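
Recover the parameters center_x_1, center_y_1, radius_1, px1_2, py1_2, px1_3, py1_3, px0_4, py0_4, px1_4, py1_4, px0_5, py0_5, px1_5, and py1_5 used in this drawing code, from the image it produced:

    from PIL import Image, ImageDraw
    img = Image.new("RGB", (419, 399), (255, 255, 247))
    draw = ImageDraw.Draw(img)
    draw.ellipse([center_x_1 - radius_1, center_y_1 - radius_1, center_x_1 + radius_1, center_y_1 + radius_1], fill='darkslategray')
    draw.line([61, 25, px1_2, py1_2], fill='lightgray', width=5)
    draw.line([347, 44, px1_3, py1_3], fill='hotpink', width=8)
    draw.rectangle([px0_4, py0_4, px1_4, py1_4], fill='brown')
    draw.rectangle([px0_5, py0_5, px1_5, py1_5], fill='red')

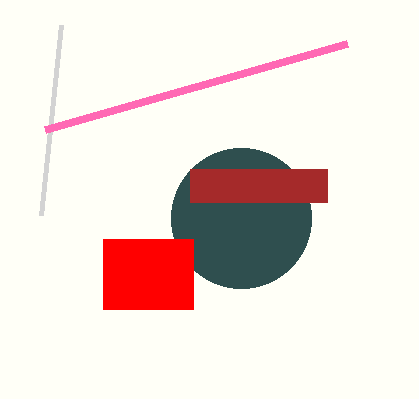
center_x_1 = 241, center_y_1 = 218, radius_1 = 70, px1_2 = 41, py1_2 = 215, px1_3 = 45, py1_3 = 130, px0_4 = 190, py0_4 = 169, px1_4 = 327, py1_4 = 202, px0_5 = 103, py0_5 = 239, px1_5 = 193, py1_5 = 309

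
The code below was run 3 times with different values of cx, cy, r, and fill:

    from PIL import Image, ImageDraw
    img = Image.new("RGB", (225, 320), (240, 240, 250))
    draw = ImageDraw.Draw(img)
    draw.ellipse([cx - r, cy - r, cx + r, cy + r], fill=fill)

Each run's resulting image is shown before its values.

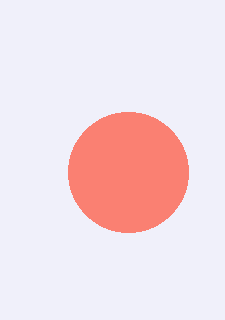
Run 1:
cx = 128
cy = 172
r = 60
fill = 'salmon'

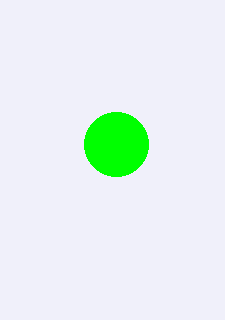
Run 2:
cx = 116, cy = 144, r = 32, fill = 'lime'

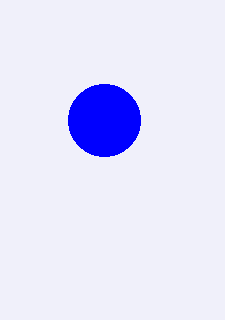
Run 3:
cx = 104, cy = 120, r = 36, fill = 'blue'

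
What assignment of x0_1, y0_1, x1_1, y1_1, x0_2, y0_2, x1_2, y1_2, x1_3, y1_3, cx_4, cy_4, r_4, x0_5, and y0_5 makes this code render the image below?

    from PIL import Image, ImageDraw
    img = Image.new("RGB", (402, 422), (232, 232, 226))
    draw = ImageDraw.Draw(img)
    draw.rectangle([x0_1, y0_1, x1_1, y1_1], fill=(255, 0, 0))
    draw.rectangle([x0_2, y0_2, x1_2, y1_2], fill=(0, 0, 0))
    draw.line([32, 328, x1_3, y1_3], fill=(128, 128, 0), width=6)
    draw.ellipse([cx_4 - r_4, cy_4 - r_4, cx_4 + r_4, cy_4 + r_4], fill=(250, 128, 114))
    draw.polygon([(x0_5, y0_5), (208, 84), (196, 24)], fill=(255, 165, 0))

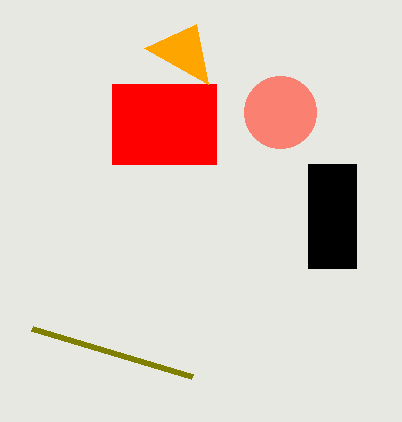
x0_1 = 112
y0_1 = 84
x1_1 = 216
y1_1 = 164
x0_2 = 308
y0_2 = 164
x1_2 = 356
y1_2 = 268
x1_3 = 192
y1_3 = 376
cx_4 = 280
cy_4 = 112
r_4 = 36
x0_5 = 144
y0_5 = 48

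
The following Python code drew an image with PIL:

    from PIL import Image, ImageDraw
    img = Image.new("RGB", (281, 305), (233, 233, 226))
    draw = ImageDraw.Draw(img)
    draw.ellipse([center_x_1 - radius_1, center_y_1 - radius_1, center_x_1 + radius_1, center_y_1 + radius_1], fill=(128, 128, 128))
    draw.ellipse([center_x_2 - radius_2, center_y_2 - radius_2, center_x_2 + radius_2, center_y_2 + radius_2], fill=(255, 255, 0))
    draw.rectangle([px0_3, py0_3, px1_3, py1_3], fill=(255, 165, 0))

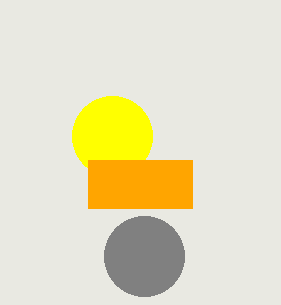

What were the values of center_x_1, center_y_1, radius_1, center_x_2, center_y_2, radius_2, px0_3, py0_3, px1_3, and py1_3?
center_x_1 = 144
center_y_1 = 256
radius_1 = 40
center_x_2 = 112
center_y_2 = 136
radius_2 = 40
px0_3 = 88
py0_3 = 160
px1_3 = 192
py1_3 = 208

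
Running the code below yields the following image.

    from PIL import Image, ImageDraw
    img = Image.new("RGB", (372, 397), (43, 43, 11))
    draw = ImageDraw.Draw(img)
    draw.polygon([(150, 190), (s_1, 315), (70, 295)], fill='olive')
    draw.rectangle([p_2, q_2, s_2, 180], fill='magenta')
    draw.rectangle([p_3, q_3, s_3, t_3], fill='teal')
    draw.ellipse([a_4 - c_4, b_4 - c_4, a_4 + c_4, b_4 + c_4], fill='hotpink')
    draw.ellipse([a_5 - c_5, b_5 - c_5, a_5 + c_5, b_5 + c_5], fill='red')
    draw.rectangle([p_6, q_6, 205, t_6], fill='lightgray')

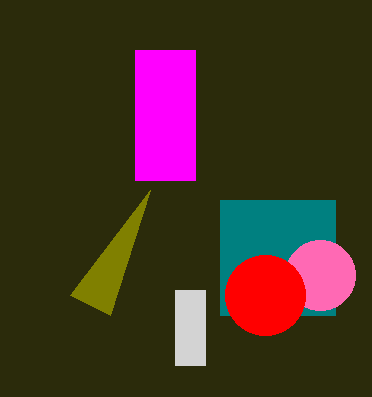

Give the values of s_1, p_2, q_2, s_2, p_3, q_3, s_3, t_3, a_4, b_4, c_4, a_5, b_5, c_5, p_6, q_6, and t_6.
s_1 = 110; p_2 = 135; q_2 = 50; s_2 = 195; p_3 = 220; q_3 = 200; s_3 = 335; t_3 = 315; a_4 = 320; b_4 = 275; c_4 = 35; a_5 = 265; b_5 = 295; c_5 = 40; p_6 = 175; q_6 = 290; t_6 = 365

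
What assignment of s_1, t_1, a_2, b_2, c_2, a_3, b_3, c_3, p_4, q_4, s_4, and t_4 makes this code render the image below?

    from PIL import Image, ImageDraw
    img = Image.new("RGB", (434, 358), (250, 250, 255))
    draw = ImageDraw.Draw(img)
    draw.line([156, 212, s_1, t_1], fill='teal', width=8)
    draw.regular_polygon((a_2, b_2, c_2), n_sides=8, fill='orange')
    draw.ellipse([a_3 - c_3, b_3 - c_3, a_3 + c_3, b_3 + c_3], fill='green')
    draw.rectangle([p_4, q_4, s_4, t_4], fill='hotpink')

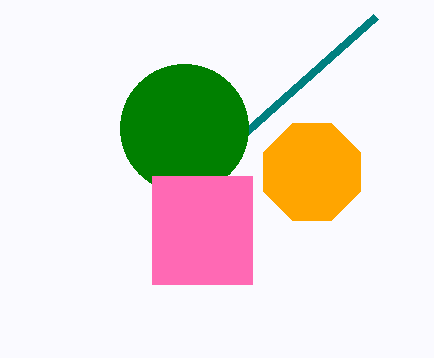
s_1 = 376, t_1 = 16, a_2 = 312, b_2 = 172, c_2 = 52, a_3 = 184, b_3 = 128, c_3 = 64, p_4 = 152, q_4 = 176, s_4 = 252, t_4 = 284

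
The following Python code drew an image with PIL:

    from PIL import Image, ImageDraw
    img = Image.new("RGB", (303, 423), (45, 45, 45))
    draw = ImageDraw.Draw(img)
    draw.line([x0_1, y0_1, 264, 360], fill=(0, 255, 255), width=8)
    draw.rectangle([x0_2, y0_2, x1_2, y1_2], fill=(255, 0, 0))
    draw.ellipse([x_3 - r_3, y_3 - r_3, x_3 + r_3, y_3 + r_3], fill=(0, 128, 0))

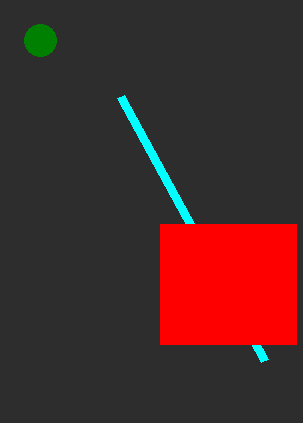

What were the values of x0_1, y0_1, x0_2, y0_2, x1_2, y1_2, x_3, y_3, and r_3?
x0_1 = 120, y0_1 = 96, x0_2 = 160, y0_2 = 224, x1_2 = 296, y1_2 = 344, x_3 = 40, y_3 = 40, r_3 = 16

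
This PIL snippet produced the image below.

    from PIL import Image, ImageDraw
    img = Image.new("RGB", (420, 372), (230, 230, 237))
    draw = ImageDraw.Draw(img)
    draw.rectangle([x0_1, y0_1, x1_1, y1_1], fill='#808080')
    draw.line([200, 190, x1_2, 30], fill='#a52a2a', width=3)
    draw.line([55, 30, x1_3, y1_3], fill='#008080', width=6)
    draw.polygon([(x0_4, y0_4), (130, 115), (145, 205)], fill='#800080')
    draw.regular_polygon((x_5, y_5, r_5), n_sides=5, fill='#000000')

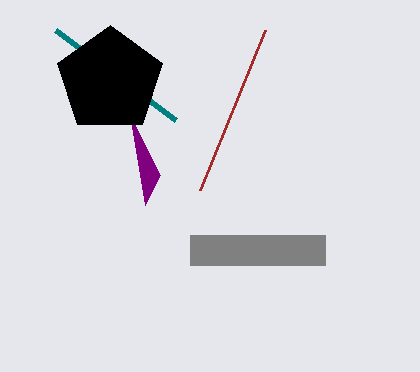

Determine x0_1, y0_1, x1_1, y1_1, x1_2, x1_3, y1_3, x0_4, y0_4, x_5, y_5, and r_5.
x0_1 = 190
y0_1 = 235
x1_1 = 325
y1_1 = 265
x1_2 = 265
x1_3 = 175
y1_3 = 120
x0_4 = 160
y0_4 = 175
x_5 = 110
y_5 = 80
r_5 = 55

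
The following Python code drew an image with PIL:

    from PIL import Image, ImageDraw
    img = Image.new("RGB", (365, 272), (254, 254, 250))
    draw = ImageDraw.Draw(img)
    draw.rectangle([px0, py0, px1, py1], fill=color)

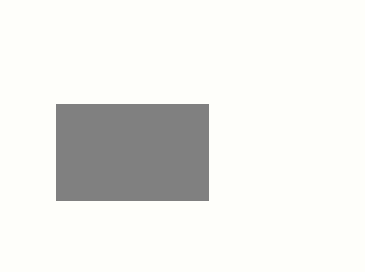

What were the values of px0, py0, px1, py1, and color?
px0 = 56
py0 = 104
px1 = 208
py1 = 200
color = 'gray'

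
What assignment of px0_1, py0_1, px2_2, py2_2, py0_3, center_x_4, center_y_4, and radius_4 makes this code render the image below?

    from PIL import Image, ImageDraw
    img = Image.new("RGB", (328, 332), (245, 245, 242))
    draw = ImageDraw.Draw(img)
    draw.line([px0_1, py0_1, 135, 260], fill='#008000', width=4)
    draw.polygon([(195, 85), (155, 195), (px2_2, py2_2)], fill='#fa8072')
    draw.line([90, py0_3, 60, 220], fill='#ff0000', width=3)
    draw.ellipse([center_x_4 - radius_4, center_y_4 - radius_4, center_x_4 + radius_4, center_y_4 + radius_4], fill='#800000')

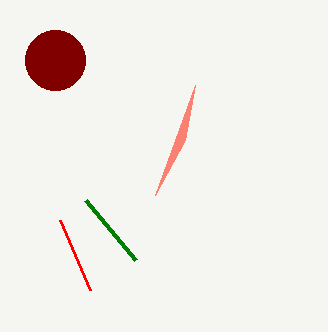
px0_1 = 85; py0_1 = 200; px2_2 = 185; py2_2 = 140; py0_3 = 290; center_x_4 = 55; center_y_4 = 60; radius_4 = 30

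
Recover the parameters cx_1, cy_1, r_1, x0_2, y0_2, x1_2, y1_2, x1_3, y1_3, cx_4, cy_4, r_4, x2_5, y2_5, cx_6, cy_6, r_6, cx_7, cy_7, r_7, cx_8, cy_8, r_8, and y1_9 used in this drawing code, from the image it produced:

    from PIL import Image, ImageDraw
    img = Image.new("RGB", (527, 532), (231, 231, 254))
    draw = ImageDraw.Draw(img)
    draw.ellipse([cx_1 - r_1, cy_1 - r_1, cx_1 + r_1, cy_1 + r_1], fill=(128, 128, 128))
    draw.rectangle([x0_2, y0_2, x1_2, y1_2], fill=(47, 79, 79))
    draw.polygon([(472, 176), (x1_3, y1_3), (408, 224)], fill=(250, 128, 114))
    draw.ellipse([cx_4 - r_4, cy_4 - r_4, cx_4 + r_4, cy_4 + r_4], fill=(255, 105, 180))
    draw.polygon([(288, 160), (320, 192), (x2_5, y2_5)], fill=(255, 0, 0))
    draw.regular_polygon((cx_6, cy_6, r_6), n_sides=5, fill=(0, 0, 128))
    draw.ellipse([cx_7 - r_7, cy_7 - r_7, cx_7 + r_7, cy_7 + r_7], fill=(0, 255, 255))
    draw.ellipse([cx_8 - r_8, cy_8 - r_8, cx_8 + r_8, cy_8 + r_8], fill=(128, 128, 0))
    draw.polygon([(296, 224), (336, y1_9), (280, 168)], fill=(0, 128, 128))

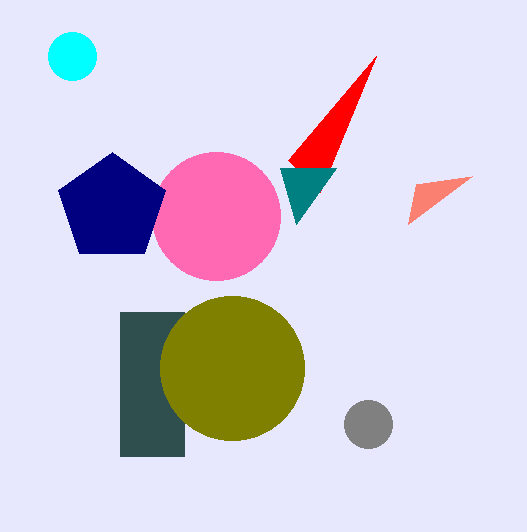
cx_1 = 368, cy_1 = 424, r_1 = 24, x0_2 = 120, y0_2 = 312, x1_2 = 184, y1_2 = 456, x1_3 = 416, y1_3 = 184, cx_4 = 216, cy_4 = 216, r_4 = 64, x2_5 = 376, y2_5 = 56, cx_6 = 112, cy_6 = 208, r_6 = 56, cx_7 = 72, cy_7 = 56, r_7 = 24, cx_8 = 232, cy_8 = 368, r_8 = 72, y1_9 = 168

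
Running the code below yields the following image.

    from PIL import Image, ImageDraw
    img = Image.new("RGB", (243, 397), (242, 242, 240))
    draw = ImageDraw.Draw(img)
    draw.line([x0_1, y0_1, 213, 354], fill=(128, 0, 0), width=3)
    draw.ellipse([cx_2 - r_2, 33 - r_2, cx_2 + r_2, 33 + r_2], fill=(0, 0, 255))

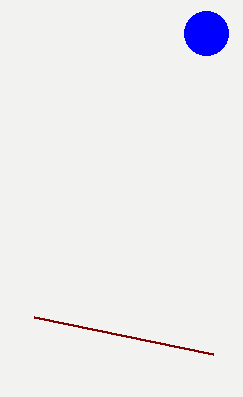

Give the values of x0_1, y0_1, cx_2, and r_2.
x0_1 = 34, y0_1 = 317, cx_2 = 206, r_2 = 22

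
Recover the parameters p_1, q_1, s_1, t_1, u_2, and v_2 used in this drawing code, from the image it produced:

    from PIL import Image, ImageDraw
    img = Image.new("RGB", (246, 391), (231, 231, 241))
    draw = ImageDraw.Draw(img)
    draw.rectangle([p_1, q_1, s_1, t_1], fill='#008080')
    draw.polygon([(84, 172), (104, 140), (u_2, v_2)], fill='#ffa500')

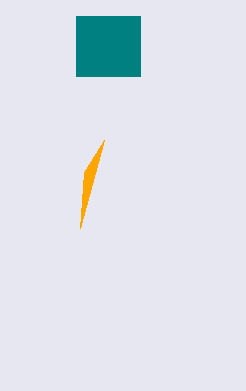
p_1 = 76, q_1 = 16, s_1 = 140, t_1 = 76, u_2 = 80, v_2 = 228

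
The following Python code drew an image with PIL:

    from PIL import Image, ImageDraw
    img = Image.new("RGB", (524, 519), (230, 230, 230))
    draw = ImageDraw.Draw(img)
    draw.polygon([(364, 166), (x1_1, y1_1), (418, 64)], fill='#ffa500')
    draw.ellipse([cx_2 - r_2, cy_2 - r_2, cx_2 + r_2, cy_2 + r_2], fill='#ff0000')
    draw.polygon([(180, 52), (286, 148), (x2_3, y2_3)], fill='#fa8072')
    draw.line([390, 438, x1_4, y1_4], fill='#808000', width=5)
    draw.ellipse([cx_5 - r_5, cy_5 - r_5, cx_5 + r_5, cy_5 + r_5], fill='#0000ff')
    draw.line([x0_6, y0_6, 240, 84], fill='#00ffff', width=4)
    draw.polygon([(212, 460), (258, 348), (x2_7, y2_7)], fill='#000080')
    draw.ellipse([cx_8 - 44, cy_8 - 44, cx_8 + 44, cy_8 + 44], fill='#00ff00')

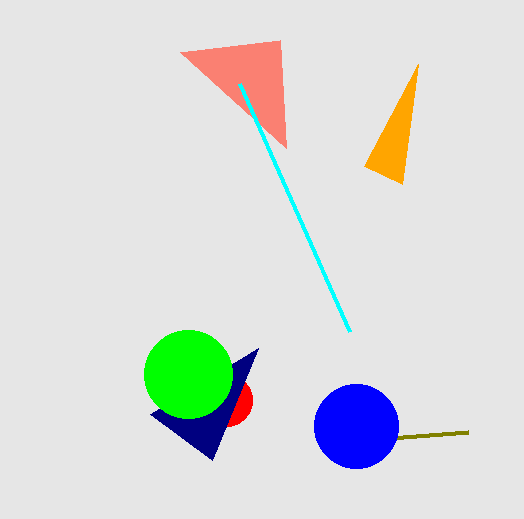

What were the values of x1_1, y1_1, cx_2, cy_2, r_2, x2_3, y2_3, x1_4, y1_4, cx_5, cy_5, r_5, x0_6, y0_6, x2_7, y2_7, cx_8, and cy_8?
x1_1 = 402, y1_1 = 184, cx_2 = 226, cy_2 = 400, r_2 = 26, x2_3 = 280, y2_3 = 40, x1_4 = 468, y1_4 = 432, cx_5 = 356, cy_5 = 426, r_5 = 42, x0_6 = 350, y0_6 = 332, x2_7 = 150, y2_7 = 414, cx_8 = 188, cy_8 = 374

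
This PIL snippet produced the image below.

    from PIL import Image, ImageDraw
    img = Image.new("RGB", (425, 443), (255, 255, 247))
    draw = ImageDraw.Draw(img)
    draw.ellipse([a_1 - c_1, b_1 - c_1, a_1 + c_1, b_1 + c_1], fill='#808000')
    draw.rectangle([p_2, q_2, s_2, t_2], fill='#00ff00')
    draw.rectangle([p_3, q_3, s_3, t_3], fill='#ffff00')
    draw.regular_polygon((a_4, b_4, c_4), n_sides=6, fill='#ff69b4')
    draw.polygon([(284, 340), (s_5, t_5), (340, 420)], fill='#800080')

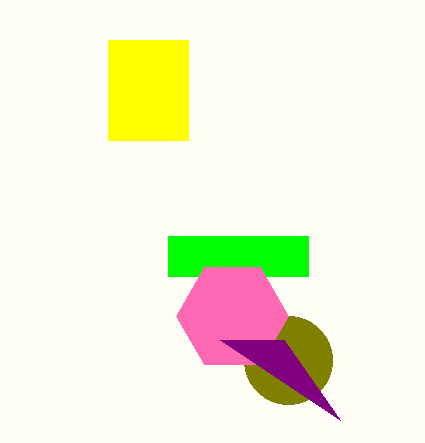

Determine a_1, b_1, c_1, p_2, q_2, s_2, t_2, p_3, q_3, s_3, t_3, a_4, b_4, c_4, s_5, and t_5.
a_1 = 288
b_1 = 360
c_1 = 44
p_2 = 168
q_2 = 236
s_2 = 308
t_2 = 276
p_3 = 108
q_3 = 40
s_3 = 188
t_3 = 140
a_4 = 232
b_4 = 316
c_4 = 56
s_5 = 220
t_5 = 340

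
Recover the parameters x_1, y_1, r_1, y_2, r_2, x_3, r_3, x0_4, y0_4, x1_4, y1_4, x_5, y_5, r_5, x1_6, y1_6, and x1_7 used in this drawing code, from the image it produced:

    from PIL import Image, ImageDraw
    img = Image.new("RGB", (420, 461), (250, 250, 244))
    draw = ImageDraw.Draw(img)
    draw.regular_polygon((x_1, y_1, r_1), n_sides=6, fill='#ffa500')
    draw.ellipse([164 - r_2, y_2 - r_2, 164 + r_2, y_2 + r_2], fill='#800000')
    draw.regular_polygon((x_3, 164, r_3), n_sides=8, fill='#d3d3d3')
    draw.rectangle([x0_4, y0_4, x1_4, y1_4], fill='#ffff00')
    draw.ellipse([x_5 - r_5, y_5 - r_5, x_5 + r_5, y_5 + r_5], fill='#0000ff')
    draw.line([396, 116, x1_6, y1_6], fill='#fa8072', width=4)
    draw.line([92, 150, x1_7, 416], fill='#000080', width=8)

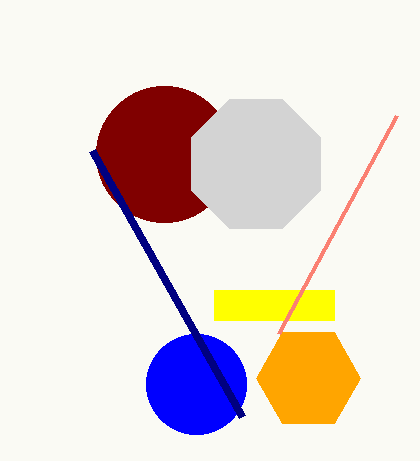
x_1 = 308
y_1 = 378
r_1 = 52
y_2 = 154
r_2 = 68
x_3 = 256
r_3 = 70
x0_4 = 214
y0_4 = 290
x1_4 = 334
y1_4 = 320
x_5 = 196
y_5 = 384
r_5 = 50
x1_6 = 278
y1_6 = 334
x1_7 = 242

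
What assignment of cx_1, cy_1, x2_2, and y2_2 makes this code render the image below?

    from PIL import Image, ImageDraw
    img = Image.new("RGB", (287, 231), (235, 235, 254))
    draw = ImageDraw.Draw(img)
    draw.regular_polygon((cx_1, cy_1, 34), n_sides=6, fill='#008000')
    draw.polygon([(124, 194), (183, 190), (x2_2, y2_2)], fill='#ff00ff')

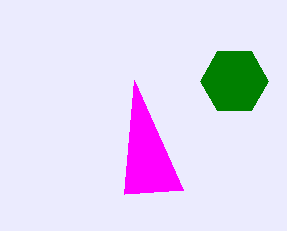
cx_1 = 234
cy_1 = 81
x2_2 = 134
y2_2 = 80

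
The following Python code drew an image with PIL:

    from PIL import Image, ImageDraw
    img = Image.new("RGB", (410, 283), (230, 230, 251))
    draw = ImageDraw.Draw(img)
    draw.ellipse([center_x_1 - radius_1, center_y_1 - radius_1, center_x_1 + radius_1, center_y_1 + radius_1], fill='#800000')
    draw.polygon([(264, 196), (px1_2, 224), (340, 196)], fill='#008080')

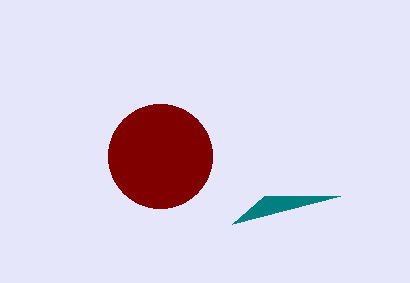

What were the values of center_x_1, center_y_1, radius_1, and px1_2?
center_x_1 = 160, center_y_1 = 156, radius_1 = 52, px1_2 = 232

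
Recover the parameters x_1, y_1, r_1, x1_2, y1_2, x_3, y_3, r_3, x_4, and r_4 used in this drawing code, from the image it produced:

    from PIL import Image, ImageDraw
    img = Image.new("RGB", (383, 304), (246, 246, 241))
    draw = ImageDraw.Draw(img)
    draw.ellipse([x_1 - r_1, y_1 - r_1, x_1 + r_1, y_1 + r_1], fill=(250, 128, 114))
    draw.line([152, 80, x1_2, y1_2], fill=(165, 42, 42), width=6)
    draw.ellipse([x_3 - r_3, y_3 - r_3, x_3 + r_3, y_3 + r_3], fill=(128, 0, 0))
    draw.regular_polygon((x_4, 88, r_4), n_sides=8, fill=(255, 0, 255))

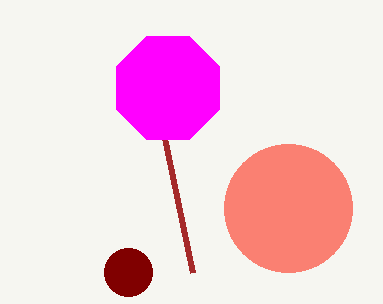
x_1 = 288; y_1 = 208; r_1 = 64; x1_2 = 192; y1_2 = 272; x_3 = 128; y_3 = 272; r_3 = 24; x_4 = 168; r_4 = 56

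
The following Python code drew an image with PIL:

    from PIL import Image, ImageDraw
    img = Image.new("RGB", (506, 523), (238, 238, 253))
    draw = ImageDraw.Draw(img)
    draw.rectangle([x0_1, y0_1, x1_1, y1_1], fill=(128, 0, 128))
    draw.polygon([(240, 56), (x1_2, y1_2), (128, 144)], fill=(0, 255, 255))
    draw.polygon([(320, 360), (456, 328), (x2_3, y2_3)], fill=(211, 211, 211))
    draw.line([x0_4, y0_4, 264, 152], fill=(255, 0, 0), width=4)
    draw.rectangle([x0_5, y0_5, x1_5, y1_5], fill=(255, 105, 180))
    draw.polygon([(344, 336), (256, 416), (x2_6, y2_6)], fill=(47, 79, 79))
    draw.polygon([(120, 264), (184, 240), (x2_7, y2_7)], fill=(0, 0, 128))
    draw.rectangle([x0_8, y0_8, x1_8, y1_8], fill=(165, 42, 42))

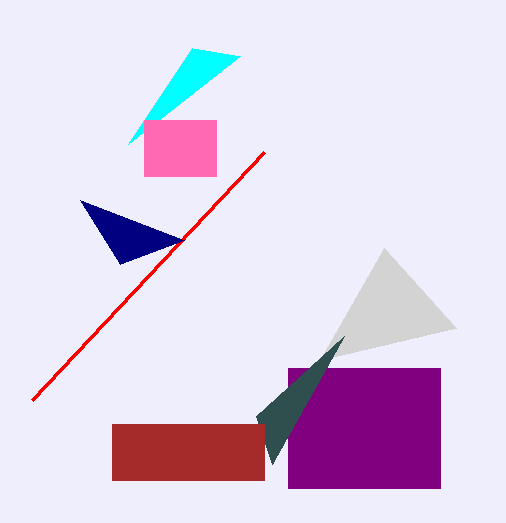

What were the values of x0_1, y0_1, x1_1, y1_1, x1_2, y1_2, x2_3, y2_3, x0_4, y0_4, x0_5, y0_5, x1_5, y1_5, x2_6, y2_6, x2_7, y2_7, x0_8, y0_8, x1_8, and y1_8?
x0_1 = 288; y0_1 = 368; x1_1 = 440; y1_1 = 488; x1_2 = 192; y1_2 = 48; x2_3 = 384; y2_3 = 248; x0_4 = 32; y0_4 = 400; x0_5 = 144; y0_5 = 120; x1_5 = 216; y1_5 = 176; x2_6 = 272; y2_6 = 464; x2_7 = 80; y2_7 = 200; x0_8 = 112; y0_8 = 424; x1_8 = 264; y1_8 = 480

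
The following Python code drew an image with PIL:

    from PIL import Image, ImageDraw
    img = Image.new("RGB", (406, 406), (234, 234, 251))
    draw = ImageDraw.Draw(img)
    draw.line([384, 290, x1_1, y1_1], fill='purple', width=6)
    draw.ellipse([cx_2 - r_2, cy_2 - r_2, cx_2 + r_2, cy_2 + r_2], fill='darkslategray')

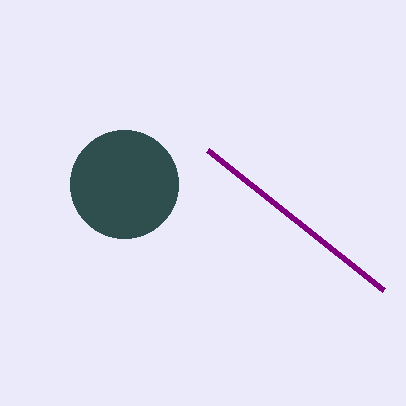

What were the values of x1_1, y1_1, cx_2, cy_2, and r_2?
x1_1 = 208
y1_1 = 150
cx_2 = 124
cy_2 = 184
r_2 = 54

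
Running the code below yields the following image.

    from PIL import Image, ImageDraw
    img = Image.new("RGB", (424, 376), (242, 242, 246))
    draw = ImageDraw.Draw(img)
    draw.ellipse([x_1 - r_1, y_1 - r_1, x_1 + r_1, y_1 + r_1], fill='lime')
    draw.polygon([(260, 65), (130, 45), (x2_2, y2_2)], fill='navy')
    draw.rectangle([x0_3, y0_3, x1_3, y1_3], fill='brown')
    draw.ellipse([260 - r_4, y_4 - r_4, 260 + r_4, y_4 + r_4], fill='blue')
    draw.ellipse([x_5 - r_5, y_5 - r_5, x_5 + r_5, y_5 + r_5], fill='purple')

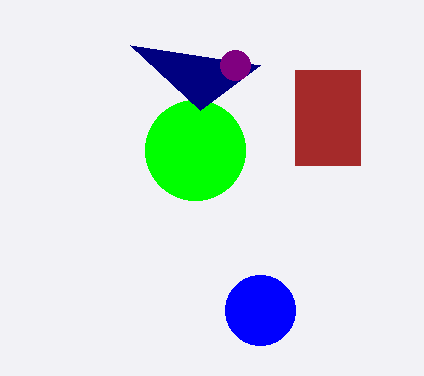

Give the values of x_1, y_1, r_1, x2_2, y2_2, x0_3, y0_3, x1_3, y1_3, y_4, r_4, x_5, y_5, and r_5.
x_1 = 195, y_1 = 150, r_1 = 50, x2_2 = 200, y2_2 = 110, x0_3 = 295, y0_3 = 70, x1_3 = 360, y1_3 = 165, y_4 = 310, r_4 = 35, x_5 = 235, y_5 = 65, r_5 = 15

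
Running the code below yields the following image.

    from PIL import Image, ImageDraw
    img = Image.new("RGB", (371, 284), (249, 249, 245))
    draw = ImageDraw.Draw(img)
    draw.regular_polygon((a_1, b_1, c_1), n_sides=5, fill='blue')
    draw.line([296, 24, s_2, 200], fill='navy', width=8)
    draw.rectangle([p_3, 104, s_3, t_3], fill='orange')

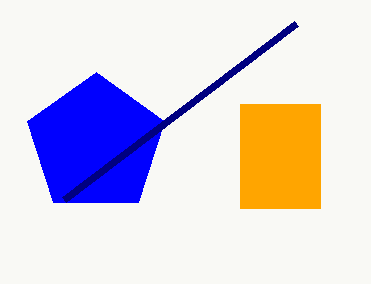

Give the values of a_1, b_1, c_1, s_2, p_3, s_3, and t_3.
a_1 = 96, b_1 = 144, c_1 = 72, s_2 = 64, p_3 = 240, s_3 = 320, t_3 = 208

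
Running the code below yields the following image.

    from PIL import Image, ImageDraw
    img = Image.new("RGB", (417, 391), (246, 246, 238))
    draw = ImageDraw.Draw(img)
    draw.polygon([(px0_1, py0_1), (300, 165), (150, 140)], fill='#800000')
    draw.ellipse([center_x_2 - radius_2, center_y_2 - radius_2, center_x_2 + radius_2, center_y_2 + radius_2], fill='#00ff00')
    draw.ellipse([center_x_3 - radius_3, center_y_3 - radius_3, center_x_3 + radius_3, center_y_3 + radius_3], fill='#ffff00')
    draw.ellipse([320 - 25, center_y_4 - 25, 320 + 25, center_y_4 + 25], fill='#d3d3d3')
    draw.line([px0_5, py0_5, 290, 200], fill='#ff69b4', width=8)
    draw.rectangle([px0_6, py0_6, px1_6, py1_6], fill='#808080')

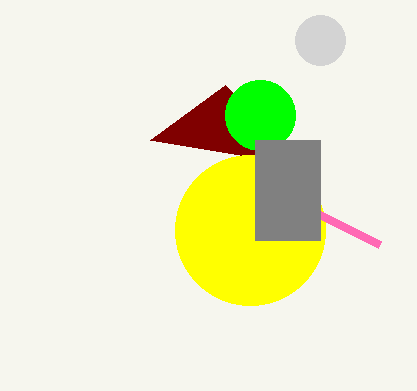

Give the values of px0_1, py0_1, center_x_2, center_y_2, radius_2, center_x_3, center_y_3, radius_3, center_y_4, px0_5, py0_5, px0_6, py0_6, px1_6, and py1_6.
px0_1 = 225; py0_1 = 85; center_x_2 = 260; center_y_2 = 115; radius_2 = 35; center_x_3 = 250; center_y_3 = 230; radius_3 = 75; center_y_4 = 40; px0_5 = 380; py0_5 = 245; px0_6 = 255; py0_6 = 140; px1_6 = 320; py1_6 = 240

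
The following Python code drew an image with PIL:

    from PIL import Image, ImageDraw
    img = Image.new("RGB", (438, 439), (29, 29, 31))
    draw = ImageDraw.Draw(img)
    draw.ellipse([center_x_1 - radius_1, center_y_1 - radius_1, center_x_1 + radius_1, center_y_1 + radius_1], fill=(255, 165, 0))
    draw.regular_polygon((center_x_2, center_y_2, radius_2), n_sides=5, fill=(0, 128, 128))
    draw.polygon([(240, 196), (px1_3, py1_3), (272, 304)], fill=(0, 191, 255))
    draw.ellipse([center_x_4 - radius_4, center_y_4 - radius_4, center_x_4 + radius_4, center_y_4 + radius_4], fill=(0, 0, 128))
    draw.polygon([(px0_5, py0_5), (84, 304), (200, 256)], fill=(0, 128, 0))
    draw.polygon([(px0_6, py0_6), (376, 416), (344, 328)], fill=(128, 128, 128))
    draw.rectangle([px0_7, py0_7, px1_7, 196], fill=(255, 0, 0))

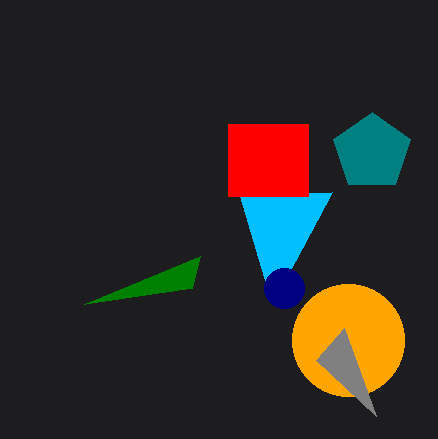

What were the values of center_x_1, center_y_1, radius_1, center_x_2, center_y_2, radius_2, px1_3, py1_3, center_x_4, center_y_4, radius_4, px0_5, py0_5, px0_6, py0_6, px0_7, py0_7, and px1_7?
center_x_1 = 348, center_y_1 = 340, radius_1 = 56, center_x_2 = 372, center_y_2 = 152, radius_2 = 40, px1_3 = 332, py1_3 = 192, center_x_4 = 284, center_y_4 = 288, radius_4 = 20, px0_5 = 192, py0_5 = 288, px0_6 = 316, py0_6 = 360, px0_7 = 228, py0_7 = 124, px1_7 = 308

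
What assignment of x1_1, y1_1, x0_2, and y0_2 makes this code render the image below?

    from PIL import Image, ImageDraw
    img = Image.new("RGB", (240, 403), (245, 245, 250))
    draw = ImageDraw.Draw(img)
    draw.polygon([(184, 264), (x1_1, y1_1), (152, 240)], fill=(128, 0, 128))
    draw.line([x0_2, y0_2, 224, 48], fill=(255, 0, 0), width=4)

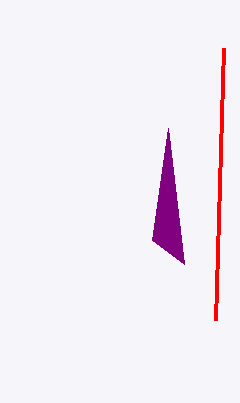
x1_1 = 168
y1_1 = 128
x0_2 = 216
y0_2 = 320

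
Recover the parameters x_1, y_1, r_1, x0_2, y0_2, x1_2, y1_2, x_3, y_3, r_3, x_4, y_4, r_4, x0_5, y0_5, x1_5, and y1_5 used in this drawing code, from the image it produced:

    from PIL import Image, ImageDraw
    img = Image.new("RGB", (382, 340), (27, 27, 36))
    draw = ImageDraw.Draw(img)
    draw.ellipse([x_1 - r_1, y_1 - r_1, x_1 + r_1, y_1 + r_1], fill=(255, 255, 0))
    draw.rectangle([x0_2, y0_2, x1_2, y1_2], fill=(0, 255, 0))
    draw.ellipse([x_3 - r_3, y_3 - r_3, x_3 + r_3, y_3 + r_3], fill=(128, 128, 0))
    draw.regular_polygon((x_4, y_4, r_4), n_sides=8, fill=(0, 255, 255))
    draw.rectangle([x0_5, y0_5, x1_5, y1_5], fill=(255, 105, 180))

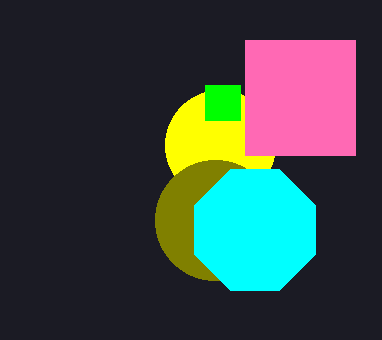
x_1 = 220
y_1 = 145
r_1 = 55
x0_2 = 205
y0_2 = 85
x1_2 = 240
y1_2 = 120
x_3 = 215
y_3 = 220
r_3 = 60
x_4 = 255
y_4 = 230
r_4 = 65
x0_5 = 245
y0_5 = 40
x1_5 = 355
y1_5 = 155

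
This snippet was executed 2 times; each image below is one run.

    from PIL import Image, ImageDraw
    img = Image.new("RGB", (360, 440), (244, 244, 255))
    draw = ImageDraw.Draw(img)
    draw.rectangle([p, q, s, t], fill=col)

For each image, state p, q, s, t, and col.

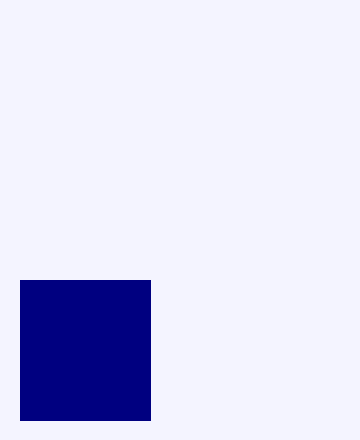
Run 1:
p = 20
q = 280
s = 150
t = 420
col = 'navy'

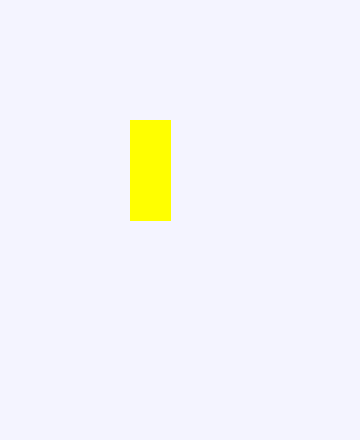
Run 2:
p = 130; q = 120; s = 170; t = 220; col = 'yellow'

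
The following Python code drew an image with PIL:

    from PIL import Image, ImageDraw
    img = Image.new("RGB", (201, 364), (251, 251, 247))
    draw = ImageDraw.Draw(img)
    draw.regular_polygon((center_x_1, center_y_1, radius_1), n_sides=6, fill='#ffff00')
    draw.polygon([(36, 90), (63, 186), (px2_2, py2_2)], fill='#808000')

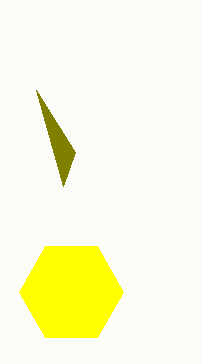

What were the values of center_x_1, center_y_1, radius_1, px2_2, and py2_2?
center_x_1 = 71; center_y_1 = 292; radius_1 = 52; px2_2 = 75; py2_2 = 152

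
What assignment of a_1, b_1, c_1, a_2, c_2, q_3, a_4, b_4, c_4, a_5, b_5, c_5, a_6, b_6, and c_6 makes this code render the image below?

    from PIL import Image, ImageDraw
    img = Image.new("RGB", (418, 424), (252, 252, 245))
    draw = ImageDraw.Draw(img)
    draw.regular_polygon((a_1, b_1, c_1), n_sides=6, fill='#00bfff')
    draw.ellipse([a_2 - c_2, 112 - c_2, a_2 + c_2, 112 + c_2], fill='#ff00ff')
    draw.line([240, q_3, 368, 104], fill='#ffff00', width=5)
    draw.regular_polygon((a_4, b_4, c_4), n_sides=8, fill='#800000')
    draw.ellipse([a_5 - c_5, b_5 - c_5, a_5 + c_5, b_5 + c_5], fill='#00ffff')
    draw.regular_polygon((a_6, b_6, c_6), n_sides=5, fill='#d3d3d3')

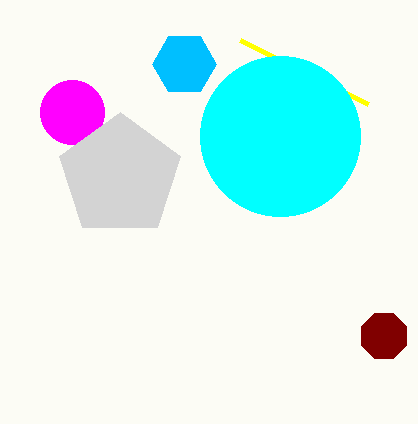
a_1 = 184, b_1 = 64, c_1 = 32, a_2 = 72, c_2 = 32, q_3 = 40, a_4 = 384, b_4 = 336, c_4 = 24, a_5 = 280, b_5 = 136, c_5 = 80, a_6 = 120, b_6 = 176, c_6 = 64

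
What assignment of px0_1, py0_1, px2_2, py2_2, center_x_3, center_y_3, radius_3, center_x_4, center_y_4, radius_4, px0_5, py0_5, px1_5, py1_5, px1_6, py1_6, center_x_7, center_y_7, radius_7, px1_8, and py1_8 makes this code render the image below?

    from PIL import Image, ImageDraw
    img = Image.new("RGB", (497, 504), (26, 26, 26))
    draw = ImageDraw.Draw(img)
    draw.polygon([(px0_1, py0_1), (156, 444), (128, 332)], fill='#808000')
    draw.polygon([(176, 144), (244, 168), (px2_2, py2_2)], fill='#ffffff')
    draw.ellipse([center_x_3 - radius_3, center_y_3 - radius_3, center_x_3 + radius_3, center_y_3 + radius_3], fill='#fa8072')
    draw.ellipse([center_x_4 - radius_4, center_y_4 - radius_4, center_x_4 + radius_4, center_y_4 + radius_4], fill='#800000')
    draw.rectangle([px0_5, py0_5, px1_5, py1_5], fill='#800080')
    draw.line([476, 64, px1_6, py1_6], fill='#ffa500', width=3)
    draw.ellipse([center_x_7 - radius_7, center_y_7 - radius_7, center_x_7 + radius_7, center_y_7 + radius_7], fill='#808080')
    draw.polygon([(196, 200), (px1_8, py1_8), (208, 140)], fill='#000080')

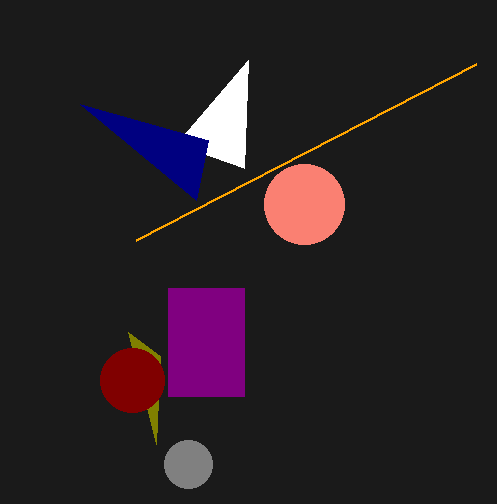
px0_1 = 160
py0_1 = 356
px2_2 = 248
py2_2 = 60
center_x_3 = 304
center_y_3 = 204
radius_3 = 40
center_x_4 = 132
center_y_4 = 380
radius_4 = 32
px0_5 = 168
py0_5 = 288
px1_5 = 244
py1_5 = 396
px1_6 = 136
py1_6 = 240
center_x_7 = 188
center_y_7 = 464
radius_7 = 24
px1_8 = 80
py1_8 = 104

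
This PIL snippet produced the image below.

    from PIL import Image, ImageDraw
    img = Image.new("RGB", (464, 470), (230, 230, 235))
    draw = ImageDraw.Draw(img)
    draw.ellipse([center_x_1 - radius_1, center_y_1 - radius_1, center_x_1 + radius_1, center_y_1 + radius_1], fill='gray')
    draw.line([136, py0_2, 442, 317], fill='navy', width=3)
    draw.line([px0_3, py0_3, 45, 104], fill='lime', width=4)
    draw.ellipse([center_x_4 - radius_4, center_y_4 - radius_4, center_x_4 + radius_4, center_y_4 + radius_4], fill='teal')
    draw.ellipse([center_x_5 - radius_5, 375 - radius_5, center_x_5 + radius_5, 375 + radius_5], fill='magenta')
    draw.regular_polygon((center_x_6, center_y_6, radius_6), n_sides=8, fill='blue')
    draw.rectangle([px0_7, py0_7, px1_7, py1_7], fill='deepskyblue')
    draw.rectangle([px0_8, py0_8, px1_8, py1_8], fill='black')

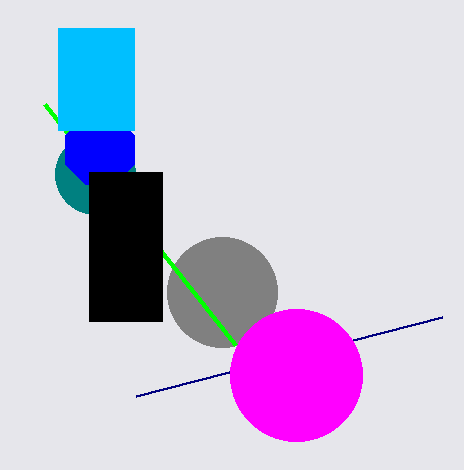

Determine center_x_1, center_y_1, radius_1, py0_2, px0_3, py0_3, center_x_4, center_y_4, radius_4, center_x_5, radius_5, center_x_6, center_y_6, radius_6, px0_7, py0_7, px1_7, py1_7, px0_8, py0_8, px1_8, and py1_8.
center_x_1 = 222; center_y_1 = 292; radius_1 = 55; py0_2 = 396; px0_3 = 236; py0_3 = 345; center_x_4 = 95; center_y_4 = 174; radius_4 = 40; center_x_5 = 296; radius_5 = 66; center_x_6 = 100; center_y_6 = 150; radius_6 = 37; px0_7 = 58; py0_7 = 28; px1_7 = 134; py1_7 = 130; px0_8 = 89; py0_8 = 172; px1_8 = 162; py1_8 = 321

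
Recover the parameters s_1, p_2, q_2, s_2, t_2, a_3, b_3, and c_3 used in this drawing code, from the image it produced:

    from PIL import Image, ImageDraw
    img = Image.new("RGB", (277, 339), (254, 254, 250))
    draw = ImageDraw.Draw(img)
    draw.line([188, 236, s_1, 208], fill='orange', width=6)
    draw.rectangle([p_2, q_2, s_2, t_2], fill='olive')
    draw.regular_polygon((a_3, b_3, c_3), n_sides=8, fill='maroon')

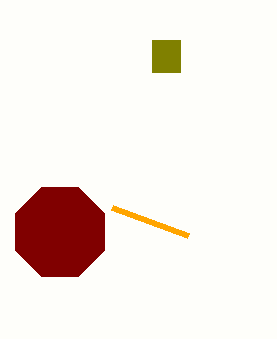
s_1 = 112; p_2 = 152; q_2 = 40; s_2 = 180; t_2 = 72; a_3 = 60; b_3 = 232; c_3 = 48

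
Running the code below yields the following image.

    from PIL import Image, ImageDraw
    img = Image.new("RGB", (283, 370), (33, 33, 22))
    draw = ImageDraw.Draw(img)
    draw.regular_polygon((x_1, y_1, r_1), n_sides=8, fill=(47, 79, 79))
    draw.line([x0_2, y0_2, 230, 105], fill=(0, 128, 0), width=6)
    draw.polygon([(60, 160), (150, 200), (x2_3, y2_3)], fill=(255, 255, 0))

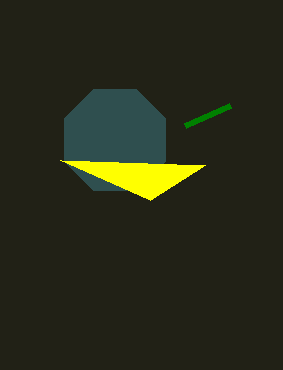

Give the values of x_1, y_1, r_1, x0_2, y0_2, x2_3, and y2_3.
x_1 = 115, y_1 = 140, r_1 = 55, x0_2 = 185, y0_2 = 125, x2_3 = 205, y2_3 = 165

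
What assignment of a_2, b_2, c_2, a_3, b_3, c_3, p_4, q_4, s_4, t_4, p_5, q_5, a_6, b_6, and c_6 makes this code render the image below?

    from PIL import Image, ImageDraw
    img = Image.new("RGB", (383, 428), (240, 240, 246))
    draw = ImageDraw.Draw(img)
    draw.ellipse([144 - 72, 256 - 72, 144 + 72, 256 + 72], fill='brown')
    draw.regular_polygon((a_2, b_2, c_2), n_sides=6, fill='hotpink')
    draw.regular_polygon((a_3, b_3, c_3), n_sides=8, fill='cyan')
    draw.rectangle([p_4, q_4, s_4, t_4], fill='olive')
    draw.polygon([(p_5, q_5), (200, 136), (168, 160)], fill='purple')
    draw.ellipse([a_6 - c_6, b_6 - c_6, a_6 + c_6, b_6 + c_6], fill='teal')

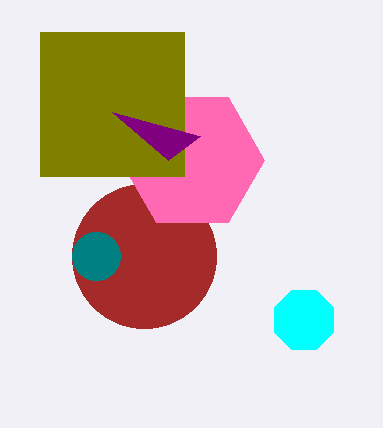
a_2 = 192; b_2 = 160; c_2 = 72; a_3 = 304; b_3 = 320; c_3 = 32; p_4 = 40; q_4 = 32; s_4 = 184; t_4 = 176; p_5 = 112; q_5 = 112; a_6 = 96; b_6 = 256; c_6 = 24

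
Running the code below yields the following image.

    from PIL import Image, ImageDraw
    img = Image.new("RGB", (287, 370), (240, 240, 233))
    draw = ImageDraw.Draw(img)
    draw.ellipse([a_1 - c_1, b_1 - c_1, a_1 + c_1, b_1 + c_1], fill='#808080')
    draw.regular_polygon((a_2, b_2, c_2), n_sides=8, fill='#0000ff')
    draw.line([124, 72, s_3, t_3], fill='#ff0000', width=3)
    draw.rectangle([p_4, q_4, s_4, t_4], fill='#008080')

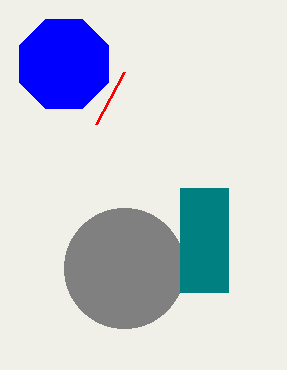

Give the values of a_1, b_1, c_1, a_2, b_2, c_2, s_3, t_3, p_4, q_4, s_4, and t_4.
a_1 = 124
b_1 = 268
c_1 = 60
a_2 = 64
b_2 = 64
c_2 = 48
s_3 = 96
t_3 = 124
p_4 = 180
q_4 = 188
s_4 = 228
t_4 = 292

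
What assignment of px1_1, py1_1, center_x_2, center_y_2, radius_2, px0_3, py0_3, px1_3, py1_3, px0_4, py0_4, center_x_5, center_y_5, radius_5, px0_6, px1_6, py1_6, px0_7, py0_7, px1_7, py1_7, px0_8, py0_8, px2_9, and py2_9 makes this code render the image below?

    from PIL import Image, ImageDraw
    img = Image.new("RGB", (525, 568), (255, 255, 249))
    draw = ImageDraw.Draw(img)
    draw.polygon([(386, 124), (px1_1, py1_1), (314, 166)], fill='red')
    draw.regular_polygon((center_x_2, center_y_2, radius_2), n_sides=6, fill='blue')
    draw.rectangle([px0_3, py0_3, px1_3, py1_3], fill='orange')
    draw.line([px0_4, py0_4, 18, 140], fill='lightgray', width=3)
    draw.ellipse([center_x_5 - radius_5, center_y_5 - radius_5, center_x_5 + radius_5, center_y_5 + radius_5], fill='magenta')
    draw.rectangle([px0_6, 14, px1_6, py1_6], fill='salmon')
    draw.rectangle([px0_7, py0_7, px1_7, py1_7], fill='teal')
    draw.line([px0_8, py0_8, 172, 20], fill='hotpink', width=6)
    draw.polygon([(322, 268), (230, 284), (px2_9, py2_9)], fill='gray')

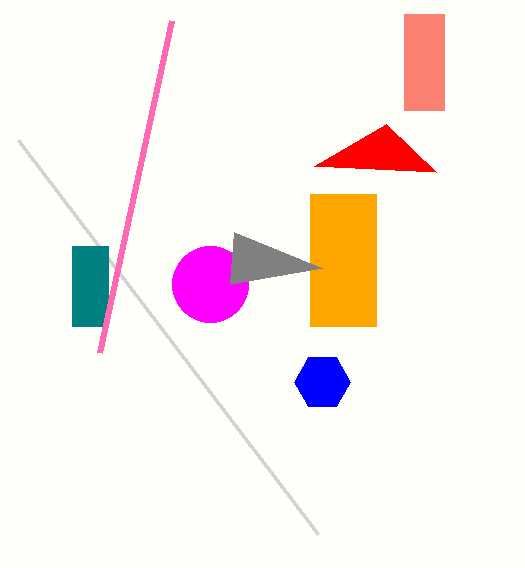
px1_1 = 436; py1_1 = 172; center_x_2 = 322; center_y_2 = 382; radius_2 = 28; px0_3 = 310; py0_3 = 194; px1_3 = 376; py1_3 = 326; px0_4 = 318; py0_4 = 534; center_x_5 = 210; center_y_5 = 284; radius_5 = 38; px0_6 = 404; px1_6 = 444; py1_6 = 110; px0_7 = 72; py0_7 = 246; px1_7 = 108; py1_7 = 326; px0_8 = 100; py0_8 = 352; px2_9 = 234; py2_9 = 232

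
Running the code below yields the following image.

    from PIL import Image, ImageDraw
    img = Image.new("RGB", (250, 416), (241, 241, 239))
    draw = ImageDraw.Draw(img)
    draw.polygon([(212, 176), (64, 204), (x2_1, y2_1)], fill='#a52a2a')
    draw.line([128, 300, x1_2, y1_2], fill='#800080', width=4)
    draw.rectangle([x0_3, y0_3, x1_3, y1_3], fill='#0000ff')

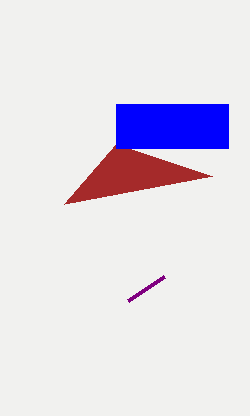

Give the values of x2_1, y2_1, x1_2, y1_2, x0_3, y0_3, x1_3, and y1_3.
x2_1 = 116; y2_1 = 144; x1_2 = 164; y1_2 = 276; x0_3 = 116; y0_3 = 104; x1_3 = 228; y1_3 = 148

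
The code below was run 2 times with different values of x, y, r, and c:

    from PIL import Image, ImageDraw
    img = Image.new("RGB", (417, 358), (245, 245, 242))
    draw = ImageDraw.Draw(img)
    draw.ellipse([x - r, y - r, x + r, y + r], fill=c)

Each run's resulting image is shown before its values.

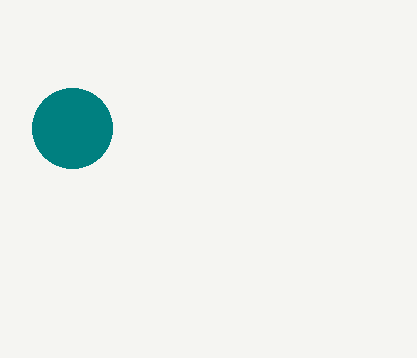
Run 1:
x = 72; y = 128; r = 40; c = 'teal'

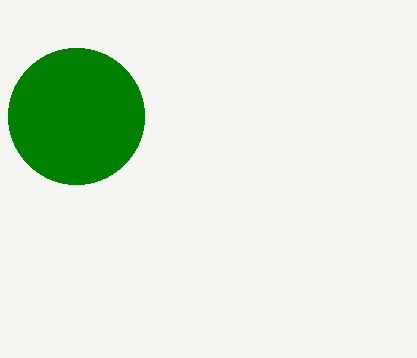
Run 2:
x = 76; y = 116; r = 68; c = 'green'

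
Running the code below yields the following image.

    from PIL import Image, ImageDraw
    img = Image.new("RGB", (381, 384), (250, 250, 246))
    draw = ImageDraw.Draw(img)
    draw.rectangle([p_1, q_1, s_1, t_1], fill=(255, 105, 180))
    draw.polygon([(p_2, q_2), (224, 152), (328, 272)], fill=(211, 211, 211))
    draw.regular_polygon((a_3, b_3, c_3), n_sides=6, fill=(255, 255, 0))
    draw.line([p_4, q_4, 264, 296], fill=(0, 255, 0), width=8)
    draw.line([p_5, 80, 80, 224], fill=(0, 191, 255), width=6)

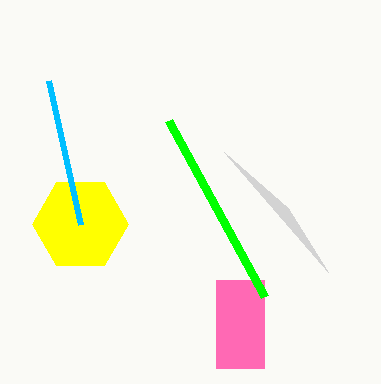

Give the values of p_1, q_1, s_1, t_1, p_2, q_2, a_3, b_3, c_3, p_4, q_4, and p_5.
p_1 = 216, q_1 = 280, s_1 = 264, t_1 = 368, p_2 = 288, q_2 = 208, a_3 = 80, b_3 = 224, c_3 = 48, p_4 = 168, q_4 = 120, p_5 = 48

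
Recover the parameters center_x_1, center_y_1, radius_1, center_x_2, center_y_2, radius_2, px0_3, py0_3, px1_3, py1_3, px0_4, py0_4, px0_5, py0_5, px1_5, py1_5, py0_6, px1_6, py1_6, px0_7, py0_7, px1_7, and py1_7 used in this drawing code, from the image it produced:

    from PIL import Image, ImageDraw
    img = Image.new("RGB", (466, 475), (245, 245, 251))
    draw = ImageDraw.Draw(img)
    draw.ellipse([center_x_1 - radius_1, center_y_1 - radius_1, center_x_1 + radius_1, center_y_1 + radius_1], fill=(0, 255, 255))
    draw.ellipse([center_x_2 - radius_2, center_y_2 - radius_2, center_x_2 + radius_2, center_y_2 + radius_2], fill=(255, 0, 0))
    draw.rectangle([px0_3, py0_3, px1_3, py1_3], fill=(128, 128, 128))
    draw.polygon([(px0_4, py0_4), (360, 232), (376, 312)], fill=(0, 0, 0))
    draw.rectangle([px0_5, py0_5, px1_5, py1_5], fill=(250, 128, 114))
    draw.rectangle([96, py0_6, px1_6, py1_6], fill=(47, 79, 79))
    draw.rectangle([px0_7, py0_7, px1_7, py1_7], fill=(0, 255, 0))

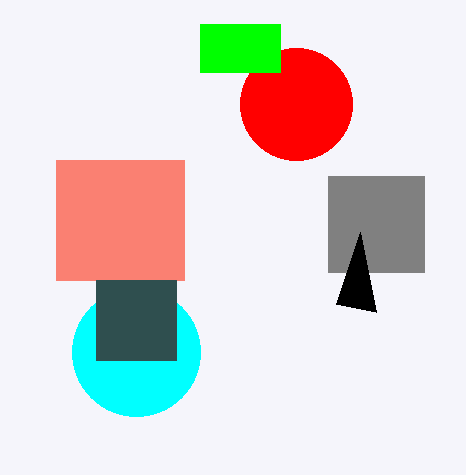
center_x_1 = 136; center_y_1 = 352; radius_1 = 64; center_x_2 = 296; center_y_2 = 104; radius_2 = 56; px0_3 = 328; py0_3 = 176; px1_3 = 424; py1_3 = 272; px0_4 = 336; py0_4 = 304; px0_5 = 56; py0_5 = 160; px1_5 = 184; py1_5 = 280; py0_6 = 280; px1_6 = 176; py1_6 = 360; px0_7 = 200; py0_7 = 24; px1_7 = 280; py1_7 = 72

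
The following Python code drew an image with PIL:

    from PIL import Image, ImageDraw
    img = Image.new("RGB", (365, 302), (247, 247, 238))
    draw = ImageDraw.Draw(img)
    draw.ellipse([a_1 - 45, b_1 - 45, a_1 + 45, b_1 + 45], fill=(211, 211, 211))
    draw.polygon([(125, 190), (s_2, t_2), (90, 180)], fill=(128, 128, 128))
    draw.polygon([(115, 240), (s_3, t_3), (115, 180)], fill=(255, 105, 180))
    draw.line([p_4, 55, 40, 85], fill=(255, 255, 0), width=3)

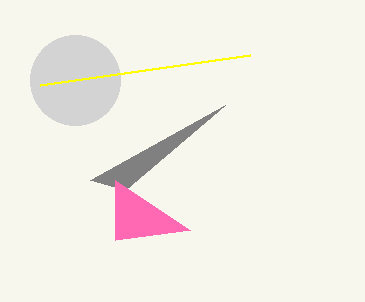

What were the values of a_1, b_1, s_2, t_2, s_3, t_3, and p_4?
a_1 = 75, b_1 = 80, s_2 = 225, t_2 = 105, s_3 = 190, t_3 = 230, p_4 = 250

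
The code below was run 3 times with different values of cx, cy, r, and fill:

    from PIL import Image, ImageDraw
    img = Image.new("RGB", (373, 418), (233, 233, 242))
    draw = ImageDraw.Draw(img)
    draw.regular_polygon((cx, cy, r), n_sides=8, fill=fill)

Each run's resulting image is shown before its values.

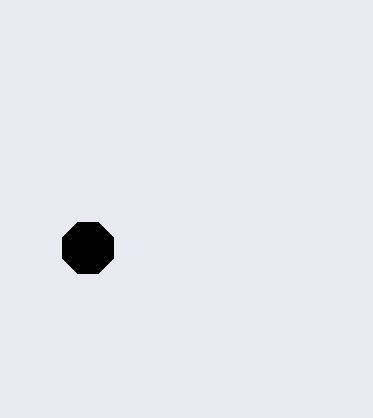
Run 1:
cx = 88
cy = 248
r = 28
fill = 'black'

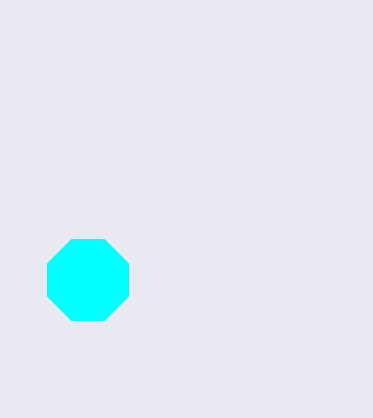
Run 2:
cx = 88; cy = 280; r = 44; fill = 'cyan'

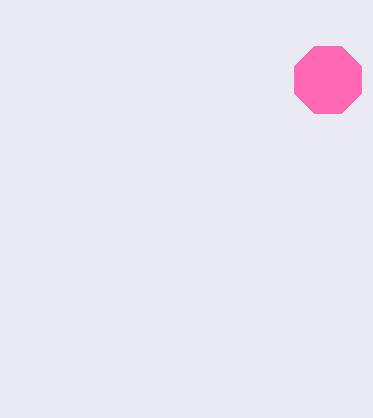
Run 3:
cx = 328
cy = 80
r = 36
fill = 'hotpink'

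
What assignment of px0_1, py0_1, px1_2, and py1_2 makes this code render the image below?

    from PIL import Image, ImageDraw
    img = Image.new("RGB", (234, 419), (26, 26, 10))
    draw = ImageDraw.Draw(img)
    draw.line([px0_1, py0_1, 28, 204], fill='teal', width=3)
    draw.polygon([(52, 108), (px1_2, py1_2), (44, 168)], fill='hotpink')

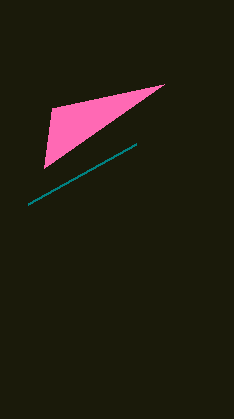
px0_1 = 136
py0_1 = 144
px1_2 = 164
py1_2 = 84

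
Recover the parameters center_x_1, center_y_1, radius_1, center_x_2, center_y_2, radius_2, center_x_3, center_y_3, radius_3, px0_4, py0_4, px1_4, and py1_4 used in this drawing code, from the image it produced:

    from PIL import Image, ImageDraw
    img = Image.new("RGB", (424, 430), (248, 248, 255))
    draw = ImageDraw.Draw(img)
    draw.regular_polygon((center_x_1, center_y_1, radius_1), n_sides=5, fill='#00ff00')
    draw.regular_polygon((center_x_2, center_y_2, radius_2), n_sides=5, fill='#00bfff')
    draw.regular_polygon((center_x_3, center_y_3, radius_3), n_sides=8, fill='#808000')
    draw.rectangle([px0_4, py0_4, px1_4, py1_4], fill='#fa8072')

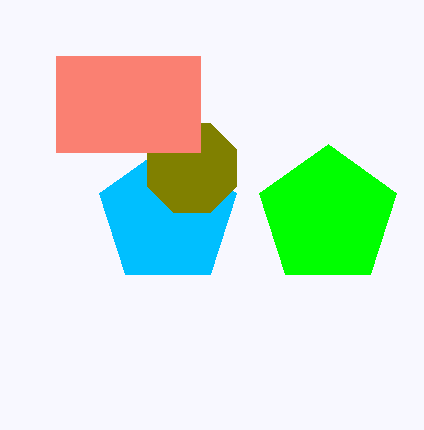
center_x_1 = 328
center_y_1 = 216
radius_1 = 72
center_x_2 = 168
center_y_2 = 216
radius_2 = 72
center_x_3 = 192
center_y_3 = 168
radius_3 = 48
px0_4 = 56
py0_4 = 56
px1_4 = 200
py1_4 = 152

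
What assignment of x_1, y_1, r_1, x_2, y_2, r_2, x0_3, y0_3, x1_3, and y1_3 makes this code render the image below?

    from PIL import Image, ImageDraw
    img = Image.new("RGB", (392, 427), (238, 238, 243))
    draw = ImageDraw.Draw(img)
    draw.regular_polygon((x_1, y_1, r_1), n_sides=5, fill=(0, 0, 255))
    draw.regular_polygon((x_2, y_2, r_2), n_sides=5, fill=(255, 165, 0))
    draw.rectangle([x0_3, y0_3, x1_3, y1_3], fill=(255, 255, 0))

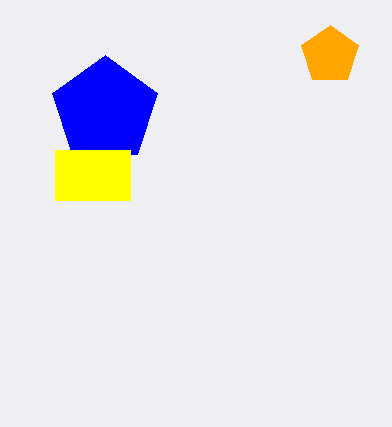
x_1 = 105; y_1 = 110; r_1 = 55; x_2 = 330; y_2 = 55; r_2 = 30; x0_3 = 55; y0_3 = 150; x1_3 = 130; y1_3 = 200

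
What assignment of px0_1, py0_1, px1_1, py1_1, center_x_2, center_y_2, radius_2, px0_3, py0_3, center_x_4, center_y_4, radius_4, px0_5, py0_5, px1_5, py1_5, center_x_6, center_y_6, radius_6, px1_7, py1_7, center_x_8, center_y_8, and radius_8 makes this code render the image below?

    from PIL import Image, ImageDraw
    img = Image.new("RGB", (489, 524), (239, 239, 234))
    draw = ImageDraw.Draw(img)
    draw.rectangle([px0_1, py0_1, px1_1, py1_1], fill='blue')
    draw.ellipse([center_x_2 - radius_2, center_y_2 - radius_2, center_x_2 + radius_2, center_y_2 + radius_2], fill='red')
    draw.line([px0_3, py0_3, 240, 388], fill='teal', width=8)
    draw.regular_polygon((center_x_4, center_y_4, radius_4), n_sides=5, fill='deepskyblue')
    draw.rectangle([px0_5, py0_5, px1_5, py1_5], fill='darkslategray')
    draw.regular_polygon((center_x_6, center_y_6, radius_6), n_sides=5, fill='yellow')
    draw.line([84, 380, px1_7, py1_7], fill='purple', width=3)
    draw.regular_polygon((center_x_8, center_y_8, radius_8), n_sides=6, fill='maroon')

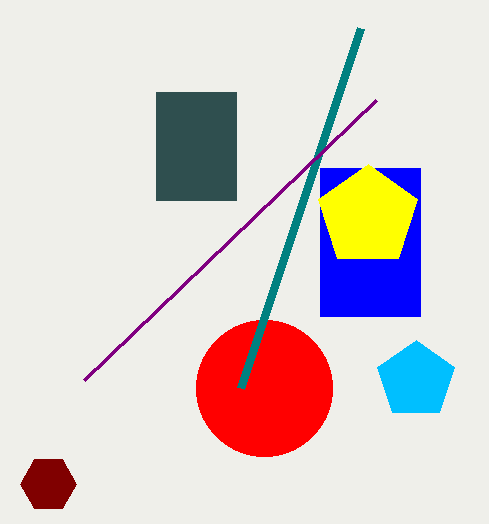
px0_1 = 320
py0_1 = 168
px1_1 = 420
py1_1 = 316
center_x_2 = 264
center_y_2 = 388
radius_2 = 68
px0_3 = 360
py0_3 = 28
center_x_4 = 416
center_y_4 = 380
radius_4 = 40
px0_5 = 156
py0_5 = 92
px1_5 = 236
py1_5 = 200
center_x_6 = 368
center_y_6 = 216
radius_6 = 52
px1_7 = 376
py1_7 = 100
center_x_8 = 48
center_y_8 = 484
radius_8 = 28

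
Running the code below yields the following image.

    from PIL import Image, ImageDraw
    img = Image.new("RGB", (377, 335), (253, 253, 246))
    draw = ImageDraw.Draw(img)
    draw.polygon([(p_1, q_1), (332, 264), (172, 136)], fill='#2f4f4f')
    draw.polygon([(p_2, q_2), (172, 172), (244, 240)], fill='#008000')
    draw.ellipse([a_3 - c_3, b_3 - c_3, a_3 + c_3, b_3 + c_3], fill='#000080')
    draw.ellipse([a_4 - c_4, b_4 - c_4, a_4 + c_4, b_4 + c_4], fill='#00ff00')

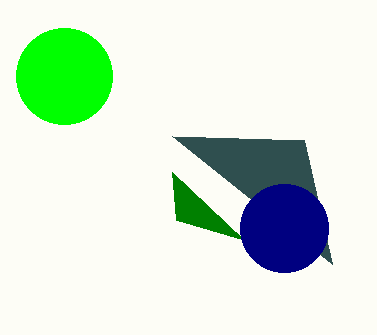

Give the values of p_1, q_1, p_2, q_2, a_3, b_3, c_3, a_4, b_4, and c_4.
p_1 = 304; q_1 = 140; p_2 = 176; q_2 = 220; a_3 = 284; b_3 = 228; c_3 = 44; a_4 = 64; b_4 = 76; c_4 = 48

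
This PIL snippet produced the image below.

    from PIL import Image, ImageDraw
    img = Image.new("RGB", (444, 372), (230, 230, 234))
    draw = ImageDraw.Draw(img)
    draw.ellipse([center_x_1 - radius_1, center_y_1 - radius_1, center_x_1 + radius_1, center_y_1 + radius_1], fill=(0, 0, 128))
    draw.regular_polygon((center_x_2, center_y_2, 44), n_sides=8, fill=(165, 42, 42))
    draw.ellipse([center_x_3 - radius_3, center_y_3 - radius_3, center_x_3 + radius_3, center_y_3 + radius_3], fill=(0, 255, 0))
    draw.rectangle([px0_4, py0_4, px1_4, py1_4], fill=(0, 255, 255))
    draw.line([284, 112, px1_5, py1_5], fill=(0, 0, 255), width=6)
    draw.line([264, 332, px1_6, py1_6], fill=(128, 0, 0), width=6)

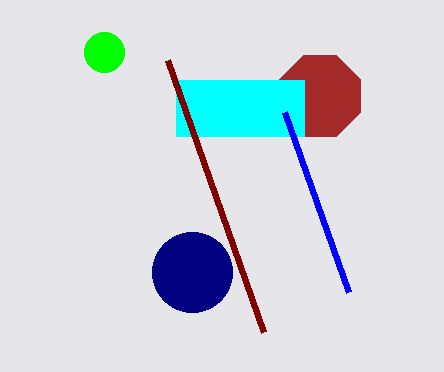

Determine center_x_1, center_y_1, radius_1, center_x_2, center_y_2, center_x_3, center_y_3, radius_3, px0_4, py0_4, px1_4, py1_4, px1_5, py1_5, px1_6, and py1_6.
center_x_1 = 192, center_y_1 = 272, radius_1 = 40, center_x_2 = 320, center_y_2 = 96, center_x_3 = 104, center_y_3 = 52, radius_3 = 20, px0_4 = 176, py0_4 = 80, px1_4 = 304, py1_4 = 136, px1_5 = 348, py1_5 = 292, px1_6 = 168, py1_6 = 60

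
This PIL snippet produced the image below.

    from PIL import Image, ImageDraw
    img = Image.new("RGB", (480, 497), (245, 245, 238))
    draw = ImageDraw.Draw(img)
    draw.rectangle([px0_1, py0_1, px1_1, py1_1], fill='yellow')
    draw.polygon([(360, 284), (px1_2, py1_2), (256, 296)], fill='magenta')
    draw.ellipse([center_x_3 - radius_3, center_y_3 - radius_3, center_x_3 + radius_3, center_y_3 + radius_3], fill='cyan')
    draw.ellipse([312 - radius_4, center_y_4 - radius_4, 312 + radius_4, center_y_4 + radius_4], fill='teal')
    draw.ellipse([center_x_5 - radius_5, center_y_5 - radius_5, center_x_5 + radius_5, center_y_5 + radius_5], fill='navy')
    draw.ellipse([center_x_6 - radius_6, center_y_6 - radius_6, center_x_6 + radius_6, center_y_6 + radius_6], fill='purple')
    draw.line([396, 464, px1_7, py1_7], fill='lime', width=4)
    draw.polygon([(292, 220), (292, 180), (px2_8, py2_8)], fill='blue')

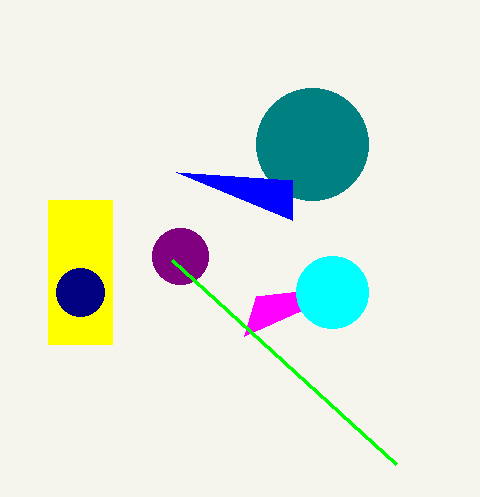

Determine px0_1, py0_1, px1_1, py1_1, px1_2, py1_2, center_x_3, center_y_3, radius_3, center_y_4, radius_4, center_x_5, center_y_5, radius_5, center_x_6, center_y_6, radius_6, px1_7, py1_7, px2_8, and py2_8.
px0_1 = 48
py0_1 = 200
px1_1 = 112
py1_1 = 344
px1_2 = 244
py1_2 = 336
center_x_3 = 332
center_y_3 = 292
radius_3 = 36
center_y_4 = 144
radius_4 = 56
center_x_5 = 80
center_y_5 = 292
radius_5 = 24
center_x_6 = 180
center_y_6 = 256
radius_6 = 28
px1_7 = 172
py1_7 = 260
px2_8 = 176
py2_8 = 172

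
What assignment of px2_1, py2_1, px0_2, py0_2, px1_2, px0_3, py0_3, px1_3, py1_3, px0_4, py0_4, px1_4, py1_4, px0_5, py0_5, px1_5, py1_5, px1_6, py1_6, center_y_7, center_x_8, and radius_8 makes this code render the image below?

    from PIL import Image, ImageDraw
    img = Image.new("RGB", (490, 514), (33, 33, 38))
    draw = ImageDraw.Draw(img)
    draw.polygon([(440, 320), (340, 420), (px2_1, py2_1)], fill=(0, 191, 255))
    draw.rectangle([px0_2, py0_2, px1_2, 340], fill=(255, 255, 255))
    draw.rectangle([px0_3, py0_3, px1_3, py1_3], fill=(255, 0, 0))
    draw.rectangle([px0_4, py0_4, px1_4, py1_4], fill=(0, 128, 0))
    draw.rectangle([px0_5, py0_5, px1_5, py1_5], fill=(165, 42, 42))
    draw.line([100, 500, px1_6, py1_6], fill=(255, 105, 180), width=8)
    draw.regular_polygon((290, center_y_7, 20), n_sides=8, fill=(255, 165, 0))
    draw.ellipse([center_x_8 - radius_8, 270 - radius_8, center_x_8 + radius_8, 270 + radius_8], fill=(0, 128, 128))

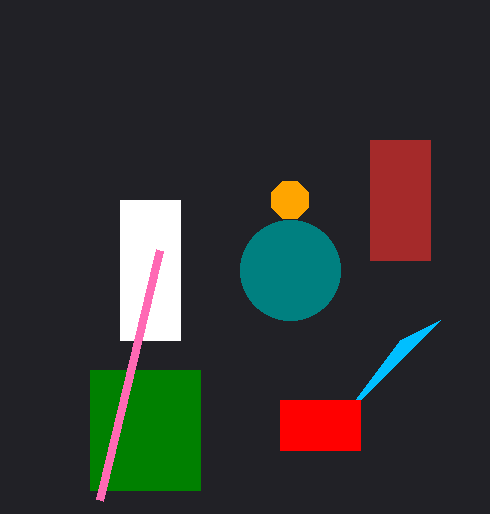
px2_1 = 400; py2_1 = 340; px0_2 = 120; py0_2 = 200; px1_2 = 180; px0_3 = 280; py0_3 = 400; px1_3 = 360; py1_3 = 450; px0_4 = 90; py0_4 = 370; px1_4 = 200; py1_4 = 490; px0_5 = 370; py0_5 = 140; px1_5 = 430; py1_5 = 260; px1_6 = 160; py1_6 = 250; center_y_7 = 200; center_x_8 = 290; radius_8 = 50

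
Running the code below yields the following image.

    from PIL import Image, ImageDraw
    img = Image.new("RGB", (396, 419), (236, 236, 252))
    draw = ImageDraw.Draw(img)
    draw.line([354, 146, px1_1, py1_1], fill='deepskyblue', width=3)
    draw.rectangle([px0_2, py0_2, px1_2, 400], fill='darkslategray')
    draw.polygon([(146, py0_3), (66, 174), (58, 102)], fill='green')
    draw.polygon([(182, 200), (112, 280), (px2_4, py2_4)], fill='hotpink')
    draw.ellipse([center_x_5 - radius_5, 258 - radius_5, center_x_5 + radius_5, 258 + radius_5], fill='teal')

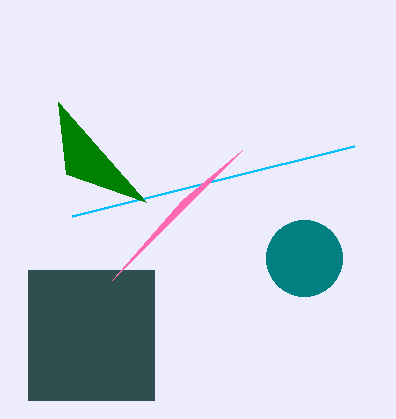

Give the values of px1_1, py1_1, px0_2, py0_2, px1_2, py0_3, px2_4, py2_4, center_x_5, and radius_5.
px1_1 = 72
py1_1 = 216
px0_2 = 28
py0_2 = 270
px1_2 = 154
py0_3 = 202
px2_4 = 242
py2_4 = 150
center_x_5 = 304
radius_5 = 38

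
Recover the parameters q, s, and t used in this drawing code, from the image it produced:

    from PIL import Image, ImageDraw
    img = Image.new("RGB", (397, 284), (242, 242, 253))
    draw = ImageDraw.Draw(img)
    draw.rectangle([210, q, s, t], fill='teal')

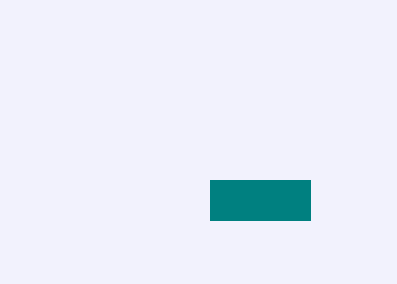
q = 180
s = 310
t = 220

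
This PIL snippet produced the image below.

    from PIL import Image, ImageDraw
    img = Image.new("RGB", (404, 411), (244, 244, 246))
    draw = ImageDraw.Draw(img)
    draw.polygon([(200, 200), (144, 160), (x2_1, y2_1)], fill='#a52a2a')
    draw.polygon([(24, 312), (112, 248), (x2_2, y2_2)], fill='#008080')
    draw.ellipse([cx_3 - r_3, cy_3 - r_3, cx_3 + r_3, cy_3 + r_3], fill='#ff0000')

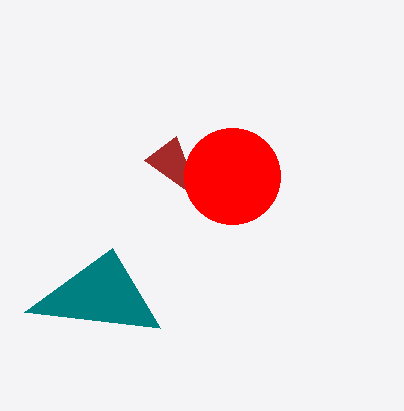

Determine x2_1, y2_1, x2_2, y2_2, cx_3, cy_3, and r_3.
x2_1 = 176; y2_1 = 136; x2_2 = 160; y2_2 = 328; cx_3 = 232; cy_3 = 176; r_3 = 48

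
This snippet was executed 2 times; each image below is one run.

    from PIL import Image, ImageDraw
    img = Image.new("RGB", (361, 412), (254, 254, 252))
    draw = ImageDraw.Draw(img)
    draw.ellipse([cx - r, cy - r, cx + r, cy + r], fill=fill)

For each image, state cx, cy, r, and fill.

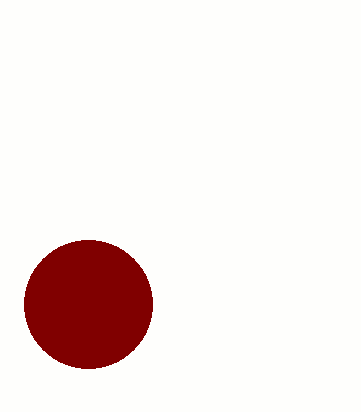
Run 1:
cx = 88, cy = 304, r = 64, fill = 'maroon'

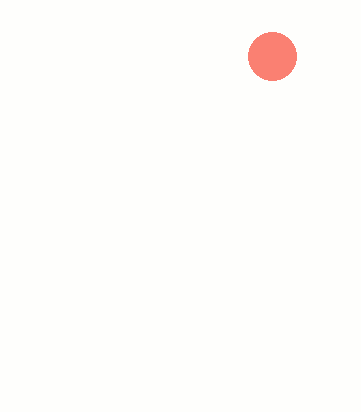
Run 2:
cx = 272, cy = 56, r = 24, fill = 'salmon'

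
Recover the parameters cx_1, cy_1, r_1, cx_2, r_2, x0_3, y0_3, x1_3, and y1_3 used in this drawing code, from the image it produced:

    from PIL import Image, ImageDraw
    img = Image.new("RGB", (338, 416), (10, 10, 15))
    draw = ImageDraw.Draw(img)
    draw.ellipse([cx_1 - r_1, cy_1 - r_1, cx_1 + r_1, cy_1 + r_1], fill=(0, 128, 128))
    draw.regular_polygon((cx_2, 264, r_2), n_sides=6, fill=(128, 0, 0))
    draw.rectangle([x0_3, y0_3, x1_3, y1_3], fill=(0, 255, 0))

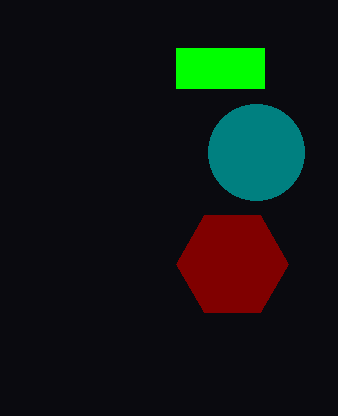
cx_1 = 256; cy_1 = 152; r_1 = 48; cx_2 = 232; r_2 = 56; x0_3 = 176; y0_3 = 48; x1_3 = 264; y1_3 = 88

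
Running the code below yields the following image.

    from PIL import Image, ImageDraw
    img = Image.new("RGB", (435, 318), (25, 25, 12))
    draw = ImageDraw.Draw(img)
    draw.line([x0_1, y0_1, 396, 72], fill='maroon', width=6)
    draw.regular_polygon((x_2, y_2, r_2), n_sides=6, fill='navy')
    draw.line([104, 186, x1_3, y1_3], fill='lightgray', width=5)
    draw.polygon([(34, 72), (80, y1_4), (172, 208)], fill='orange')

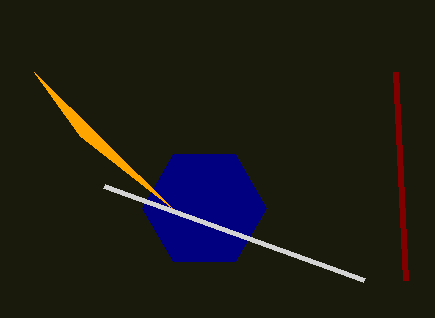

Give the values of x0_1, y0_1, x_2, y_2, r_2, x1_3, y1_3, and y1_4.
x0_1 = 406
y0_1 = 280
x_2 = 204
y_2 = 208
r_2 = 62
x1_3 = 364
y1_3 = 280
y1_4 = 136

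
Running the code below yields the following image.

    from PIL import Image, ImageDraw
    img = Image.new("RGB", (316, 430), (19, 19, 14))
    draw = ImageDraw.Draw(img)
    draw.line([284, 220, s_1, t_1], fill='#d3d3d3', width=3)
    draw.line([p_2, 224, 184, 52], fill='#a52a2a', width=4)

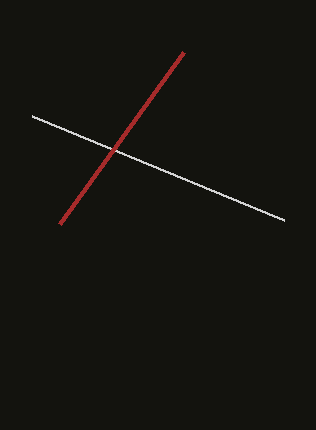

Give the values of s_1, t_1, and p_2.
s_1 = 32
t_1 = 116
p_2 = 60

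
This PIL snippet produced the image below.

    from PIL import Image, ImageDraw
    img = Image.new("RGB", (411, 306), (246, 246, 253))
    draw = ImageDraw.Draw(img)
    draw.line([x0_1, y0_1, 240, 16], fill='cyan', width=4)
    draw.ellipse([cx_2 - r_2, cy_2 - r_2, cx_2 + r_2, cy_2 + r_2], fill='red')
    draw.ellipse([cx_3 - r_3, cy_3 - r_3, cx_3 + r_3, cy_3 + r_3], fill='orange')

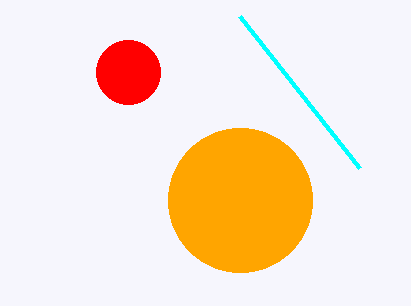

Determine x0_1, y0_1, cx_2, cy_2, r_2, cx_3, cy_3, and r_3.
x0_1 = 360
y0_1 = 168
cx_2 = 128
cy_2 = 72
r_2 = 32
cx_3 = 240
cy_3 = 200
r_3 = 72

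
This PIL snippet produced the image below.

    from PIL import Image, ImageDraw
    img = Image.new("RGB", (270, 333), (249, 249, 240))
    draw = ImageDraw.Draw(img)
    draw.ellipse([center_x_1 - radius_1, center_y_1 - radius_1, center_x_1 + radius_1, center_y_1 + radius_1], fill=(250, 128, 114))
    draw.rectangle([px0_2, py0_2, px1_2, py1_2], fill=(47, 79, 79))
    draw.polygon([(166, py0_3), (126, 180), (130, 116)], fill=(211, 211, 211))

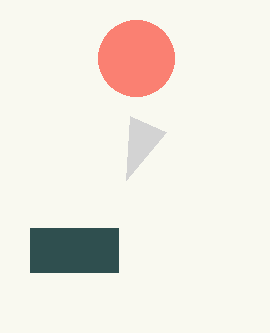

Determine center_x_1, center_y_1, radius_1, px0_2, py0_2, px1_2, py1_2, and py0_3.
center_x_1 = 136; center_y_1 = 58; radius_1 = 38; px0_2 = 30; py0_2 = 228; px1_2 = 118; py1_2 = 272; py0_3 = 132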